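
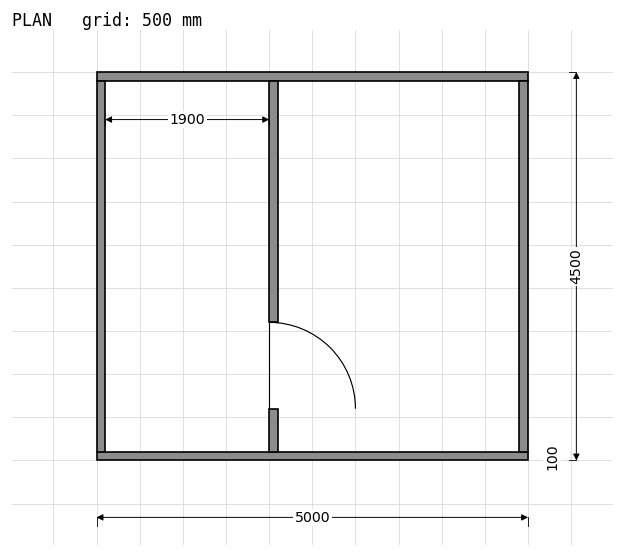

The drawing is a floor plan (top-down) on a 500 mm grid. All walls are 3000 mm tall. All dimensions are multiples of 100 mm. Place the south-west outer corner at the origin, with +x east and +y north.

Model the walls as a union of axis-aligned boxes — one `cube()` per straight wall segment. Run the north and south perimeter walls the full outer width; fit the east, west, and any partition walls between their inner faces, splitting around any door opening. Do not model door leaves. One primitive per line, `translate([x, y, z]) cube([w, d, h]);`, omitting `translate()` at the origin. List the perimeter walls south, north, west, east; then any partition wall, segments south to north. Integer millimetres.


cube([5000, 100, 3000]);
translate([0, 4400, 0]) cube([5000, 100, 3000]);
translate([0, 100, 0]) cube([100, 4300, 3000]);
translate([4900, 100, 0]) cube([100, 4300, 3000]);
translate([2000, 100, 0]) cube([100, 500, 3000]);
translate([2000, 1600, 0]) cube([100, 2800, 3000]);


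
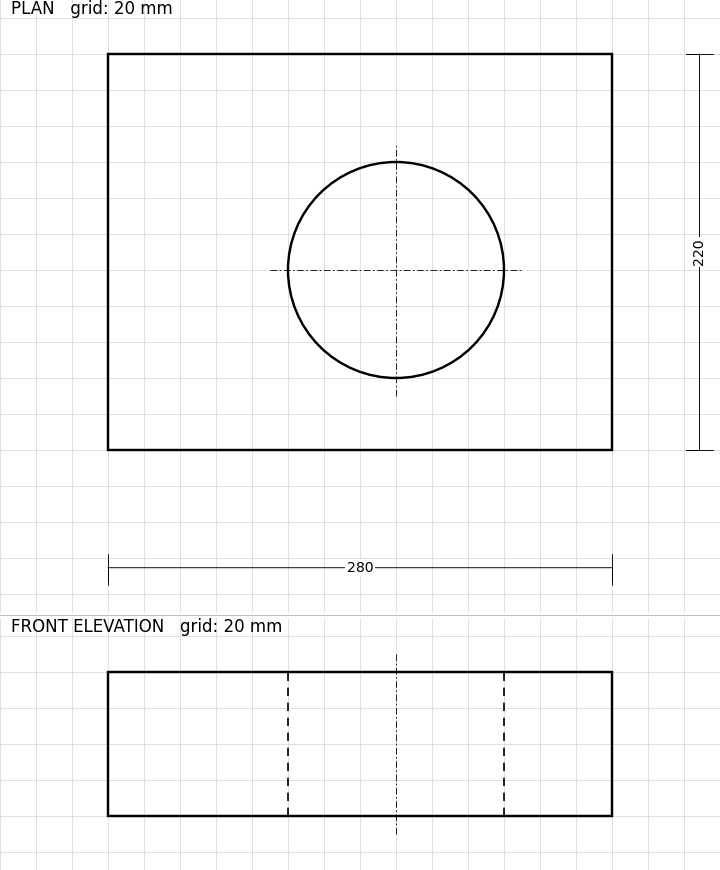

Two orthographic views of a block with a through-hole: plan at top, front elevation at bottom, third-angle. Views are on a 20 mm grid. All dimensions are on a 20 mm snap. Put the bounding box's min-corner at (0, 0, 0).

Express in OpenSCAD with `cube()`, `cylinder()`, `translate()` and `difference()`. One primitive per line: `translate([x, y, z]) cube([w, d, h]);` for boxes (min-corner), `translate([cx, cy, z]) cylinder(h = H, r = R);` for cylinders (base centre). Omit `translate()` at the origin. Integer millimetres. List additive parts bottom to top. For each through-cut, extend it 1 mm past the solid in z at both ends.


difference() {
  cube([280, 220, 80]);
  translate([160, 100, -1]) cylinder(h = 82, r = 60);
}


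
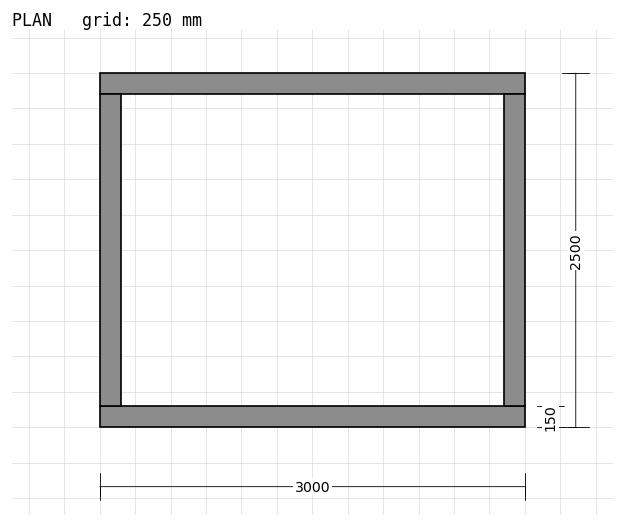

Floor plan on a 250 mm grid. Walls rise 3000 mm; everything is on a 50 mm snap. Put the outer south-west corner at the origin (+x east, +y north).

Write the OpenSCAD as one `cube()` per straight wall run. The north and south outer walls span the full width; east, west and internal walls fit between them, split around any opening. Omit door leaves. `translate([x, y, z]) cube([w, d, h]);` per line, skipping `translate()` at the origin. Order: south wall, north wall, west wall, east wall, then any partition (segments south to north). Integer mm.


cube([3000, 150, 3000]);
translate([0, 2350, 0]) cube([3000, 150, 3000]);
translate([0, 150, 0]) cube([150, 2200, 3000]);
translate([2850, 150, 0]) cube([150, 2200, 3000]);


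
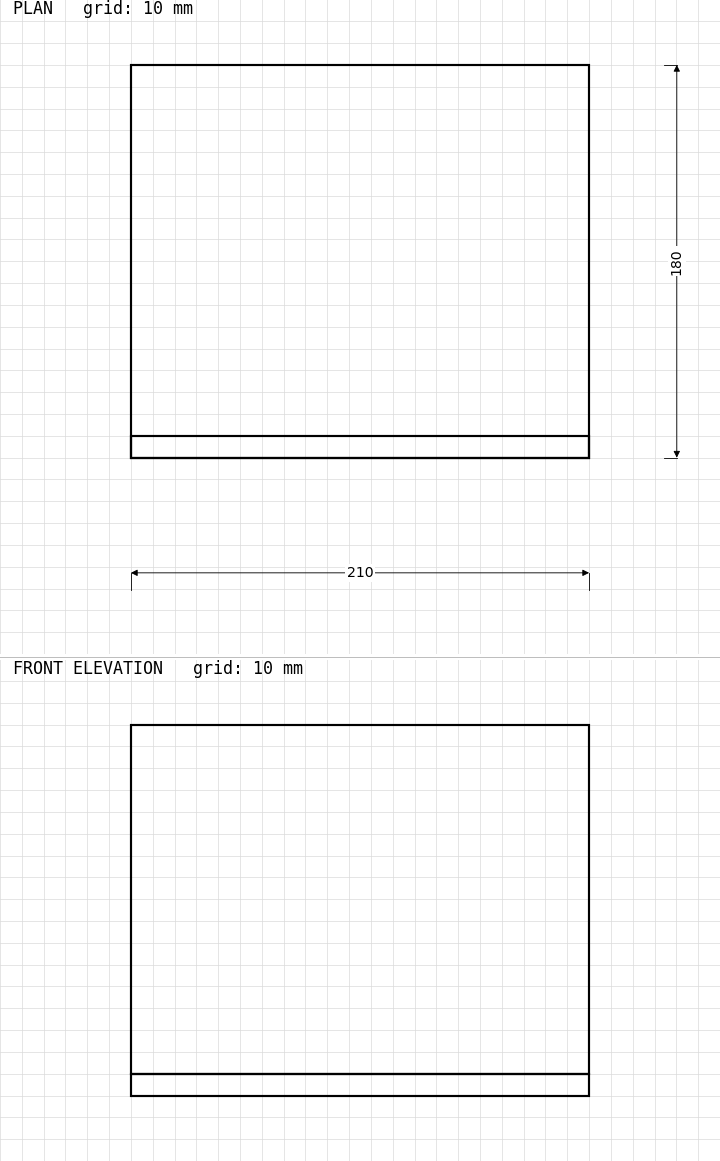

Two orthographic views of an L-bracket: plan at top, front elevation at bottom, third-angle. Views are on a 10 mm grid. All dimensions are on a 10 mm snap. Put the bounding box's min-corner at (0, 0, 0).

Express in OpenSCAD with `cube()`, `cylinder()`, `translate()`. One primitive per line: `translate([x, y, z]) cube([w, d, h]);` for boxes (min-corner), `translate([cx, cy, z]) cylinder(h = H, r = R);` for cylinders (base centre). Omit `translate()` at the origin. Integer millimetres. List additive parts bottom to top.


cube([210, 180, 10]);
translate([0, 0, 10]) cube([210, 10, 160]);


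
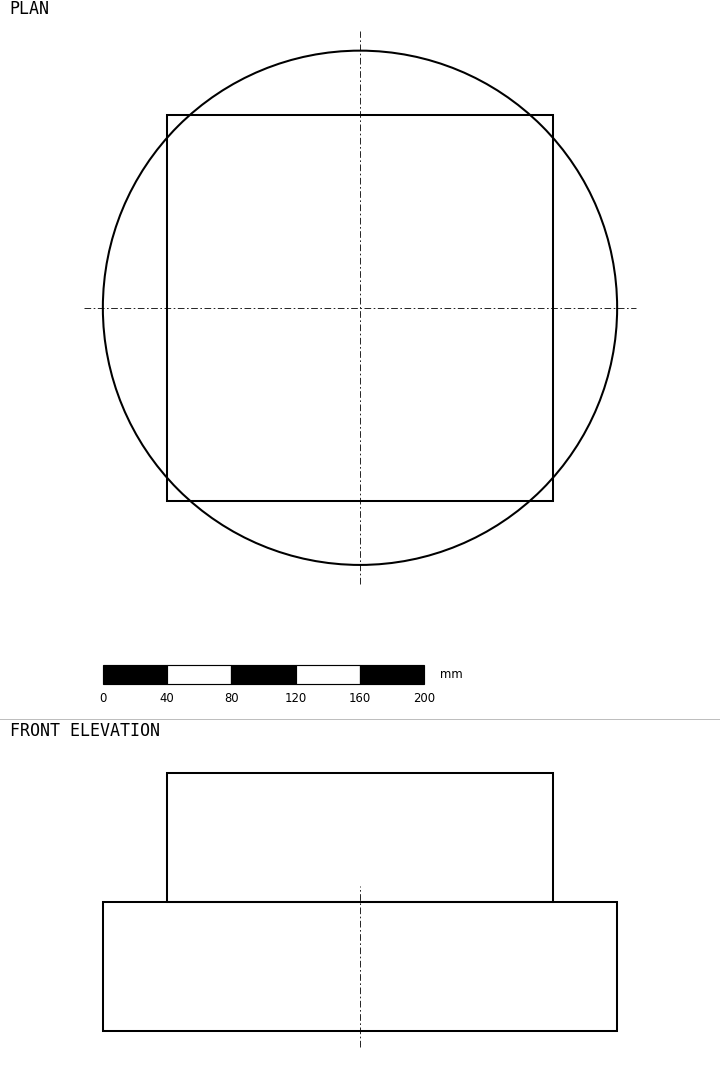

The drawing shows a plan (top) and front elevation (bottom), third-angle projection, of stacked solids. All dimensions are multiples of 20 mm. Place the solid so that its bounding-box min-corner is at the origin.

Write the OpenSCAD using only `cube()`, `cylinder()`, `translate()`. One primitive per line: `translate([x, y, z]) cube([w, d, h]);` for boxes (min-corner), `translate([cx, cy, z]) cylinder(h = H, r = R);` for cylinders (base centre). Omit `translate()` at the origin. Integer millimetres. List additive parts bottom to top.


translate([160, 160, 0]) cylinder(h = 80, r = 160);
translate([40, 40, 80]) cube([240, 240, 80]);


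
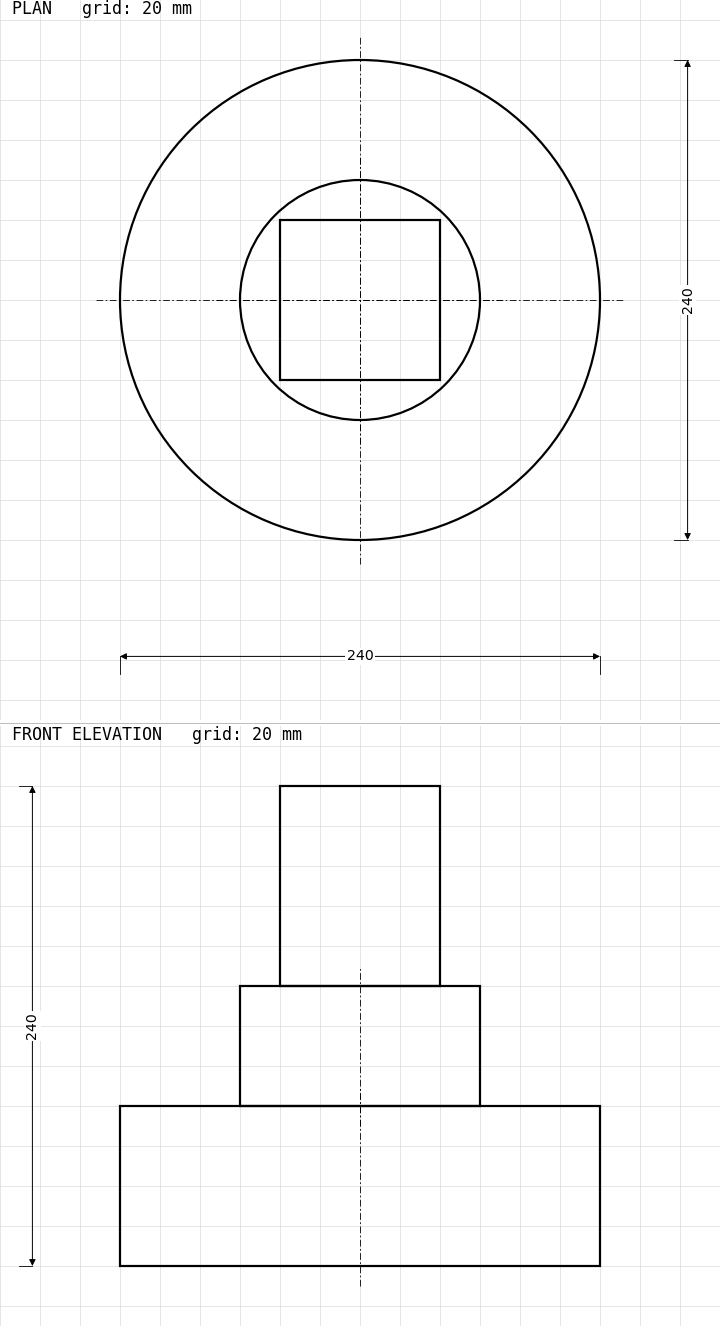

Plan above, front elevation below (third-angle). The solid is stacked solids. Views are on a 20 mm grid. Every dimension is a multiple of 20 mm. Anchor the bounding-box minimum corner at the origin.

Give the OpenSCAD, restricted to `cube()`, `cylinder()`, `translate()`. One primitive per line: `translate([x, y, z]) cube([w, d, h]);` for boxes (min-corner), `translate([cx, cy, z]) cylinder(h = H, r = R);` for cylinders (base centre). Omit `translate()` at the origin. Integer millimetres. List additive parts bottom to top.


translate([120, 120, 0]) cylinder(h = 80, r = 120);
translate([120, 120, 80]) cylinder(h = 60, r = 60);
translate([80, 80, 140]) cube([80, 80, 100]);


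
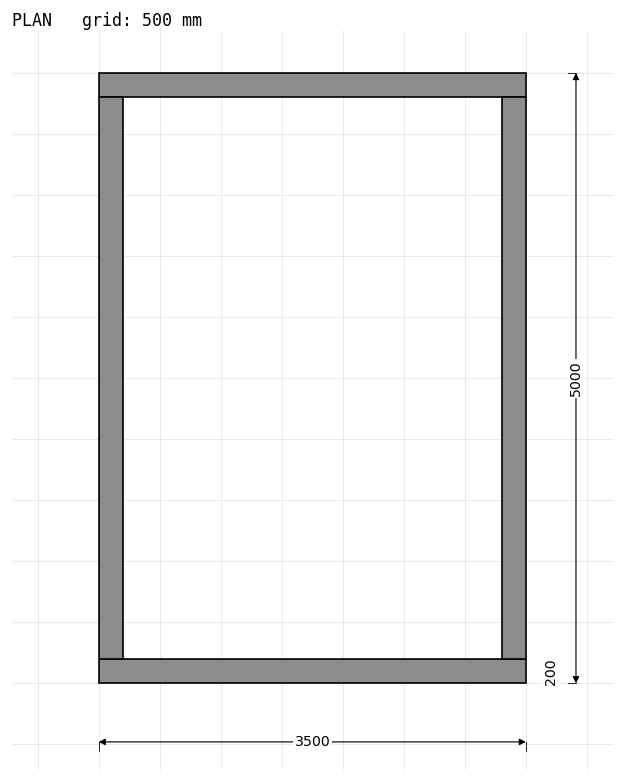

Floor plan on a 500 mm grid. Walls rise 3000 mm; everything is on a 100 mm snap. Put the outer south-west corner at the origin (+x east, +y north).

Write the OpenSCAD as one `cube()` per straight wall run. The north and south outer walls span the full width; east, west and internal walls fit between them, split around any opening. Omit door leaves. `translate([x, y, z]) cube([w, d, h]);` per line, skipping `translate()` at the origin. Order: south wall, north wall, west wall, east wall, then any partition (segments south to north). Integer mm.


cube([3500, 200, 3000]);
translate([0, 4800, 0]) cube([3500, 200, 3000]);
translate([0, 200, 0]) cube([200, 4600, 3000]);
translate([3300, 200, 0]) cube([200, 4600, 3000]);


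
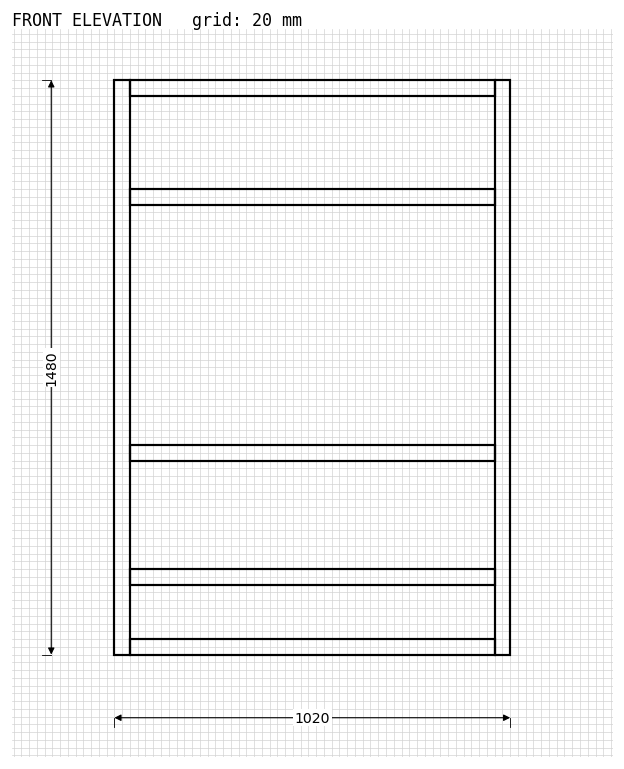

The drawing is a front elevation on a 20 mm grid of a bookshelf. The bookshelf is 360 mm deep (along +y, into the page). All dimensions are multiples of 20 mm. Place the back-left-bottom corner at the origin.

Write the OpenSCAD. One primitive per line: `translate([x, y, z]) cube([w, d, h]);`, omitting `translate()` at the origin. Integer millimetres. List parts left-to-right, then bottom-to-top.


cube([40, 360, 1480]);
translate([40, 0, 0]) cube([940, 360, 40]);
translate([40, 0, 180]) cube([940, 360, 40]);
translate([40, 0, 500]) cube([940, 360, 40]);
translate([40, 0, 1160]) cube([940, 360, 40]);
translate([40, 0, 1440]) cube([940, 360, 40]);
translate([980, 0, 0]) cube([40, 360, 1480]);


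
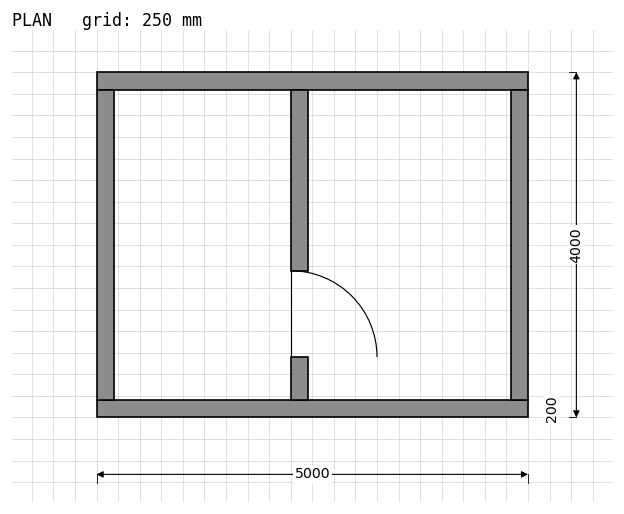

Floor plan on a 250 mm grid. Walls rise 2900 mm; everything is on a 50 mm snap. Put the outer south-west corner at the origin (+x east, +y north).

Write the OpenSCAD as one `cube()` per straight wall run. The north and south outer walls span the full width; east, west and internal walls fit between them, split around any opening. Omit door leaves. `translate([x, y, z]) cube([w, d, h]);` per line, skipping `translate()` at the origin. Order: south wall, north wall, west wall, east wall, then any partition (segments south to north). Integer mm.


cube([5000, 200, 2900]);
translate([0, 3800, 0]) cube([5000, 200, 2900]);
translate([0, 200, 0]) cube([200, 3600, 2900]);
translate([4800, 200, 0]) cube([200, 3600, 2900]);
translate([2250, 200, 0]) cube([200, 500, 2900]);
translate([2250, 1700, 0]) cube([200, 2100, 2900]);


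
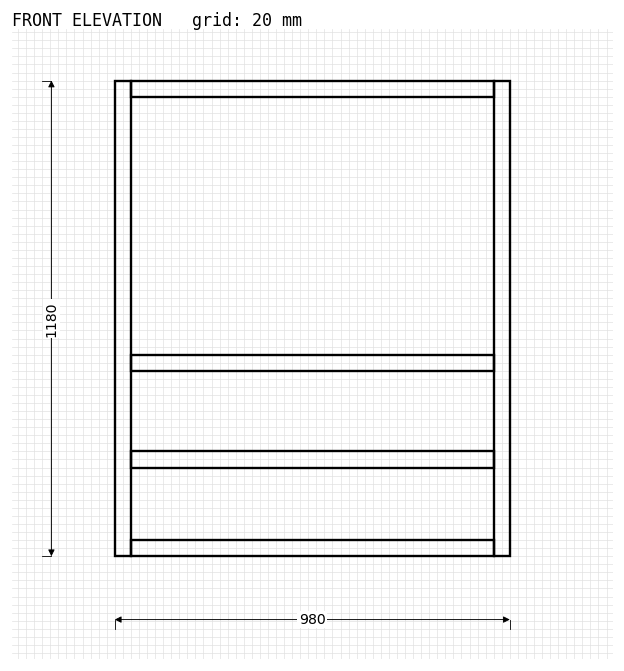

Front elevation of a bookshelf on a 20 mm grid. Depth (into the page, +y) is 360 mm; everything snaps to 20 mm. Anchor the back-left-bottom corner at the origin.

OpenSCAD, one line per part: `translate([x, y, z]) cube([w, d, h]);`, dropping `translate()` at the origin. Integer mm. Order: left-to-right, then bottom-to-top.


cube([40, 360, 1180]);
translate([40, 0, 0]) cube([900, 360, 40]);
translate([40, 0, 220]) cube([900, 360, 40]);
translate([40, 0, 460]) cube([900, 360, 40]);
translate([40, 0, 1140]) cube([900, 360, 40]);
translate([940, 0, 0]) cube([40, 360, 1180]);


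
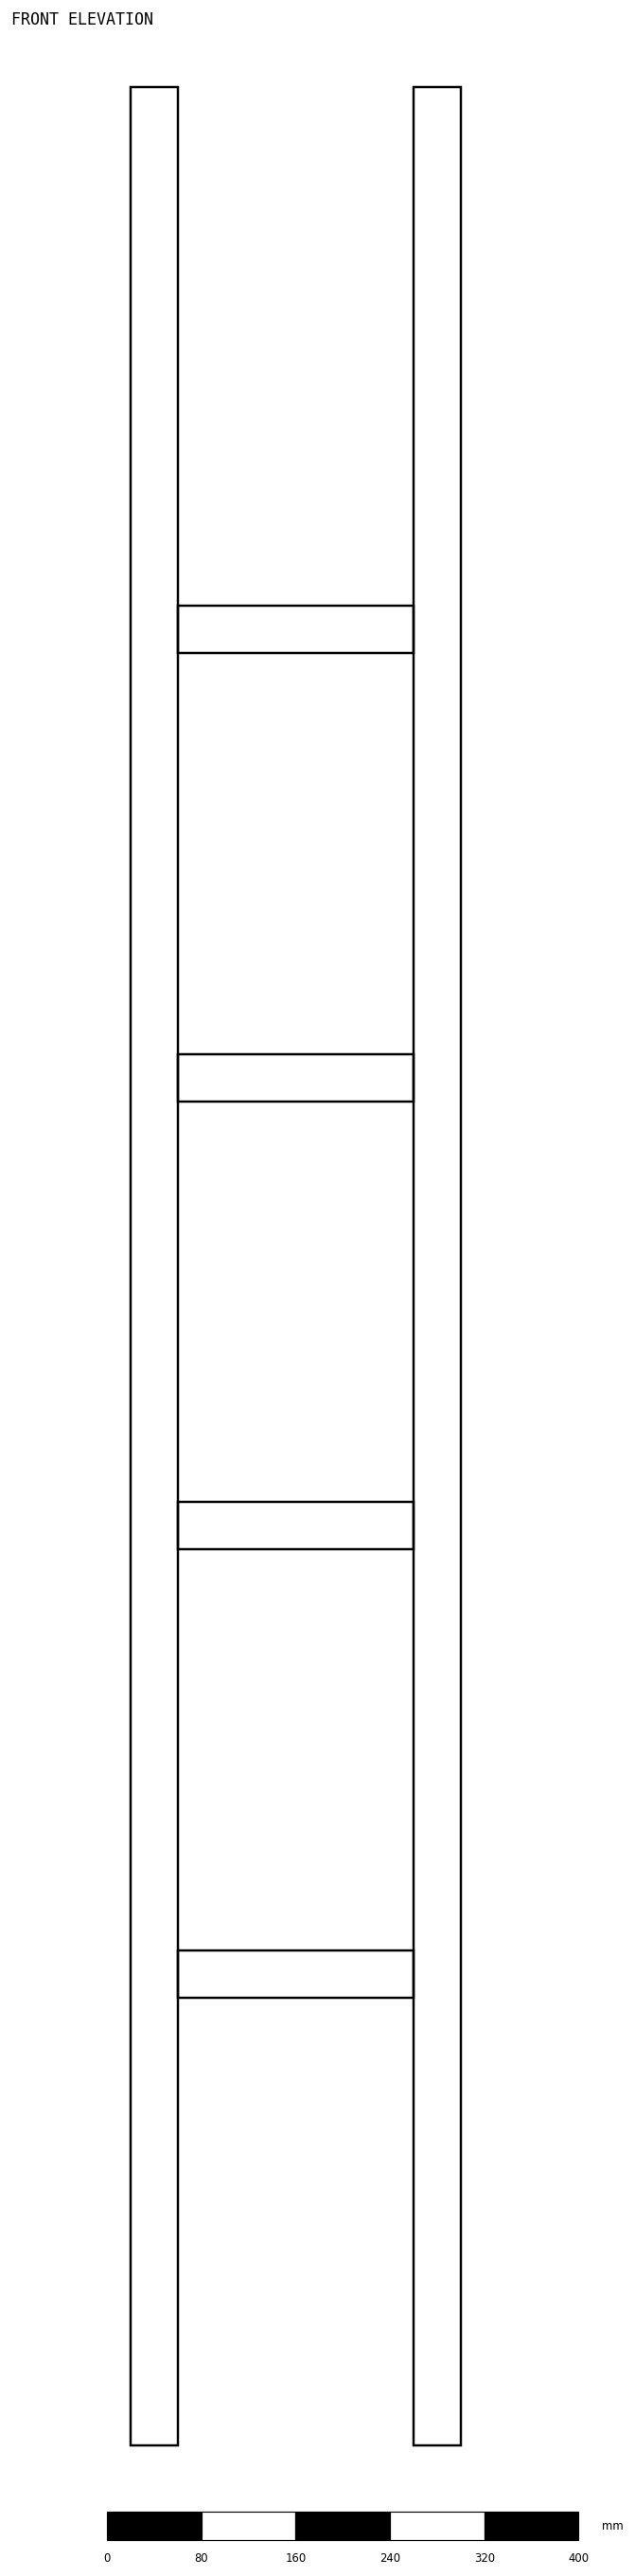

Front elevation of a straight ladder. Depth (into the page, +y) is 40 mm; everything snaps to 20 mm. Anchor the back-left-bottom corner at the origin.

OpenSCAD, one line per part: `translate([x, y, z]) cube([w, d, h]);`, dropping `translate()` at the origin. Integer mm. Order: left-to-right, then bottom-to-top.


cube([40, 40, 2000]);
translate([40, 0, 380]) cube([200, 40, 40]);
translate([40, 0, 760]) cube([200, 40, 40]);
translate([40, 0, 1140]) cube([200, 40, 40]);
translate([40, 0, 1520]) cube([200, 40, 40]);
translate([240, 0, 0]) cube([40, 40, 2000]);


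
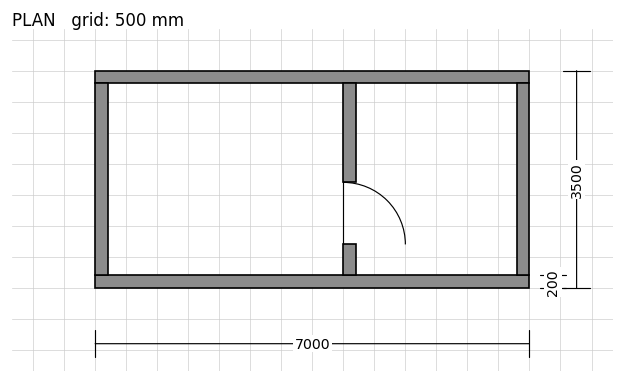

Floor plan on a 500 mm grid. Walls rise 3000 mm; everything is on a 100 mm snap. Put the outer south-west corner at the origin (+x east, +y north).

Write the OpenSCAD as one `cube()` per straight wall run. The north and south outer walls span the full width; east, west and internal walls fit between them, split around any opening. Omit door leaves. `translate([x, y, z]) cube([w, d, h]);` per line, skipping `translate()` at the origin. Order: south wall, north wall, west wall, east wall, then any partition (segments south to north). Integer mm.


cube([7000, 200, 3000]);
translate([0, 3300, 0]) cube([7000, 200, 3000]);
translate([0, 200, 0]) cube([200, 3100, 3000]);
translate([6800, 200, 0]) cube([200, 3100, 3000]);
translate([4000, 200, 0]) cube([200, 500, 3000]);
translate([4000, 1700, 0]) cube([200, 1600, 3000]);


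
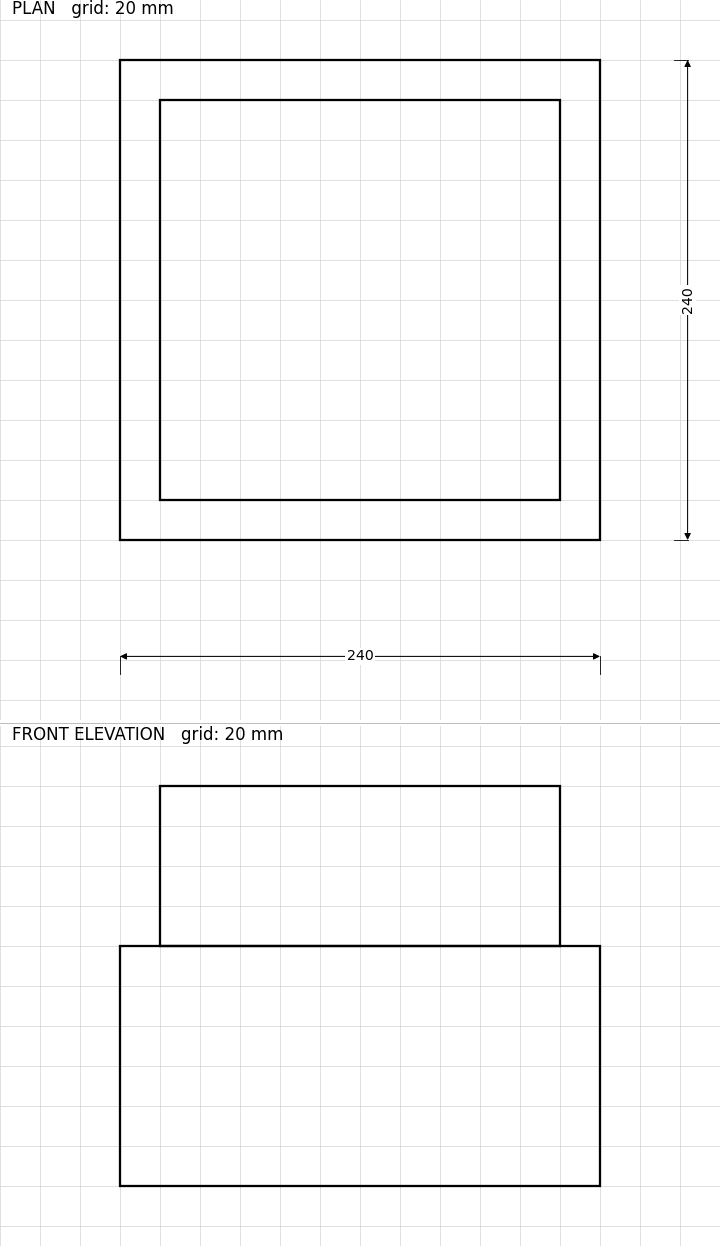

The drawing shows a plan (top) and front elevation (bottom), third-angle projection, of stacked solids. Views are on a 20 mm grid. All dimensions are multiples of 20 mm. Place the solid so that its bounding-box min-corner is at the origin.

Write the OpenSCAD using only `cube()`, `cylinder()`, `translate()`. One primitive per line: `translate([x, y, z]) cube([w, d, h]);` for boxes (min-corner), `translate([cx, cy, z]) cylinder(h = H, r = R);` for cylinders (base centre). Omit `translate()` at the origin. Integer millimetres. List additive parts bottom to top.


cube([240, 240, 120]);
translate([20, 20, 120]) cube([200, 200, 80]);


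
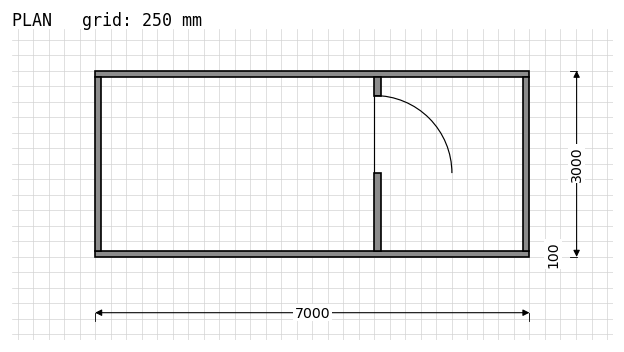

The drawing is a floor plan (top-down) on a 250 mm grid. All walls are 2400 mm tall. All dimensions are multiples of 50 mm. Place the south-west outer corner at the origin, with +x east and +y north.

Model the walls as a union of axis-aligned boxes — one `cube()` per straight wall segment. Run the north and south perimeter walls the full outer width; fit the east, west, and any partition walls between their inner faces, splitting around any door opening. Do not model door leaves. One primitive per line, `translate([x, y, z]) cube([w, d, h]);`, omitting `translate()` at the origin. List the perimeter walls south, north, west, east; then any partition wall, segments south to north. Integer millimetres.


cube([7000, 100, 2400]);
translate([0, 2900, 0]) cube([7000, 100, 2400]);
translate([0, 100, 0]) cube([100, 2800, 2400]);
translate([6900, 100, 0]) cube([100, 2800, 2400]);
translate([4500, 100, 0]) cube([100, 1250, 2400]);
translate([4500, 2600, 0]) cube([100, 300, 2400]);


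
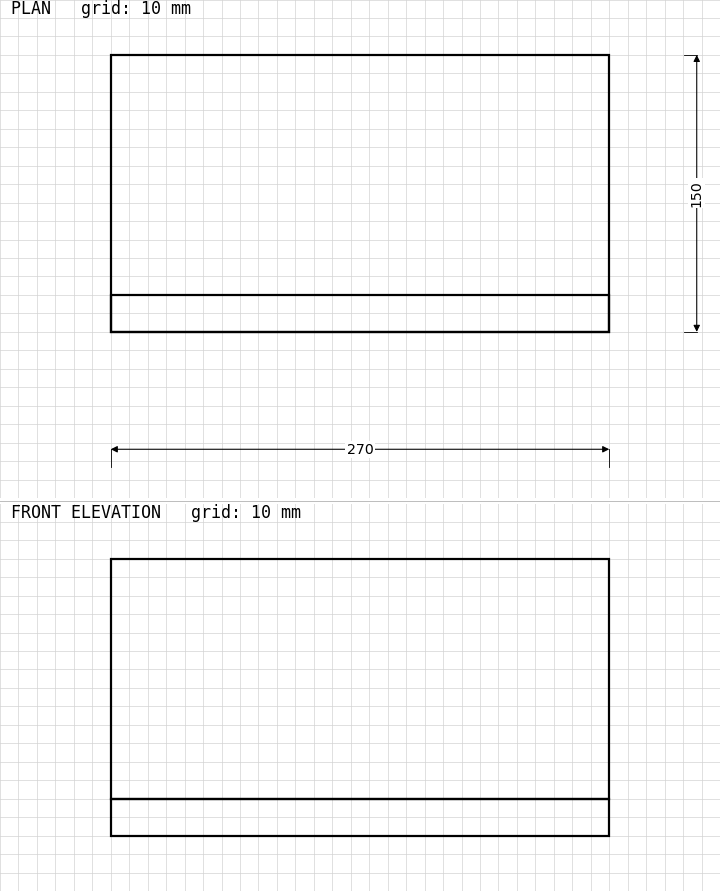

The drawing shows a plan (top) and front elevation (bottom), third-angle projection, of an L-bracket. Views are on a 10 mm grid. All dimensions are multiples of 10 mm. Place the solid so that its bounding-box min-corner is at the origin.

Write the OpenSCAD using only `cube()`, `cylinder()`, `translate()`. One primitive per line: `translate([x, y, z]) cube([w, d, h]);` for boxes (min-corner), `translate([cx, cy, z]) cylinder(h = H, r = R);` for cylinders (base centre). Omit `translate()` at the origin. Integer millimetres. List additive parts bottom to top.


cube([270, 150, 20]);
translate([0, 0, 20]) cube([270, 20, 130]);


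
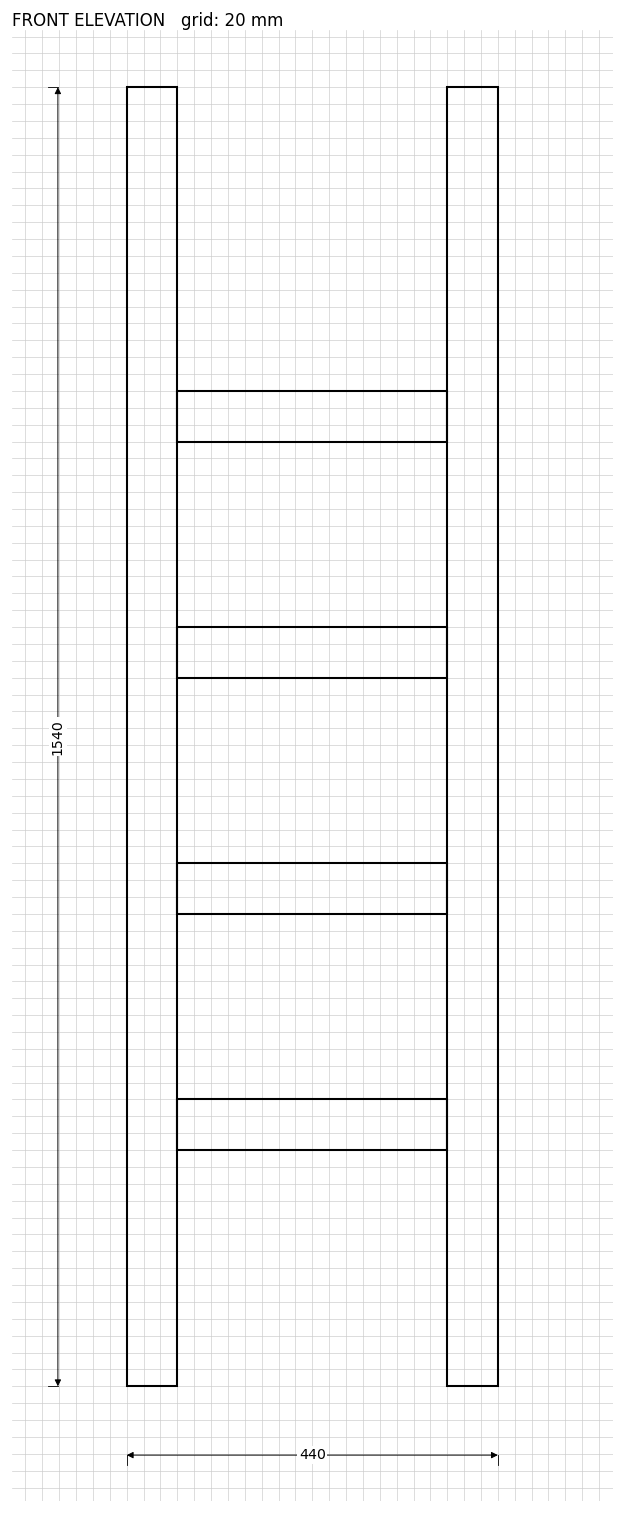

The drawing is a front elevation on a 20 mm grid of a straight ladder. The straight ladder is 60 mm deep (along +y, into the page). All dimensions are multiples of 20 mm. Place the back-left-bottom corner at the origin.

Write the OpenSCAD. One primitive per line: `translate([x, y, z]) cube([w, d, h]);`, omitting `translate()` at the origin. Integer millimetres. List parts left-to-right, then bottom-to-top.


cube([60, 60, 1540]);
translate([60, 0, 280]) cube([320, 60, 60]);
translate([60, 0, 560]) cube([320, 60, 60]);
translate([60, 0, 840]) cube([320, 60, 60]);
translate([60, 0, 1120]) cube([320, 60, 60]);
translate([380, 0, 0]) cube([60, 60, 1540]);


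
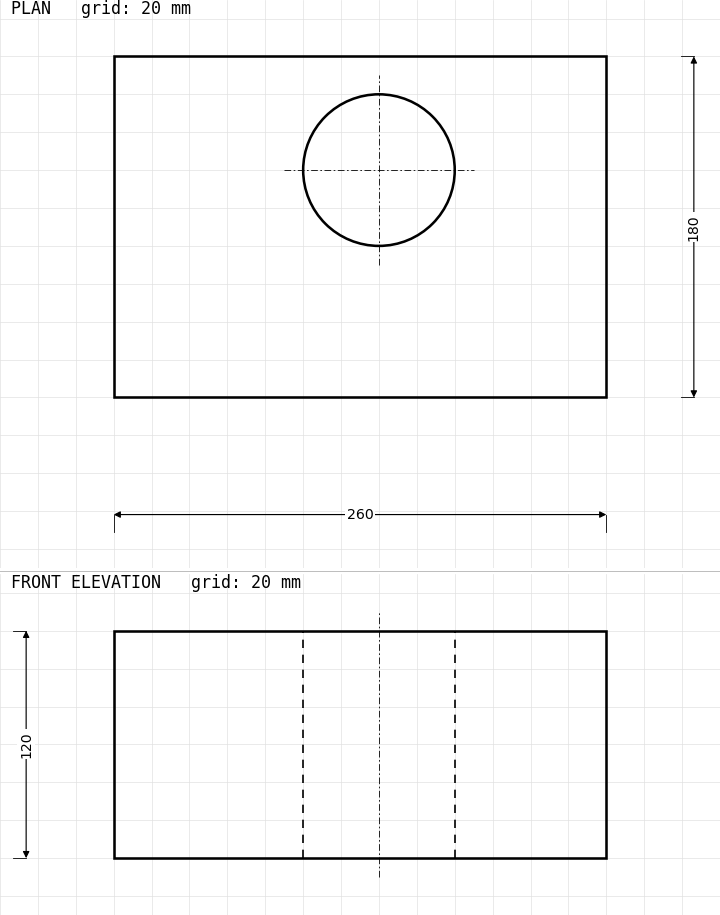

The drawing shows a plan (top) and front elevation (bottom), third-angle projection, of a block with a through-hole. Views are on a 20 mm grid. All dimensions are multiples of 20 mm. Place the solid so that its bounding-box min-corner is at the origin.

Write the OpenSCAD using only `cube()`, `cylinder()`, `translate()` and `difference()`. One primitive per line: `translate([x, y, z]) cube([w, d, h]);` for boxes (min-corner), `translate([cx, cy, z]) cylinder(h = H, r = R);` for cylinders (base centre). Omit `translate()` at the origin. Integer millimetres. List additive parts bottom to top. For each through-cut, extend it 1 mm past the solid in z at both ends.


difference() {
  cube([260, 180, 120]);
  translate([140, 120, -1]) cylinder(h = 122, r = 40);
}


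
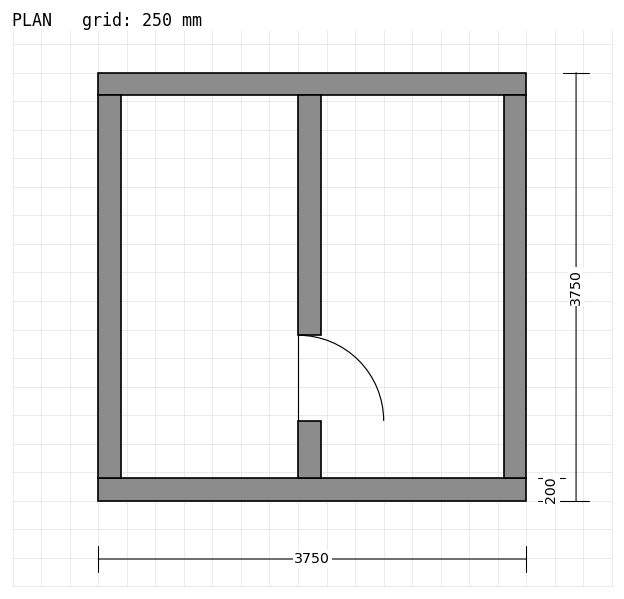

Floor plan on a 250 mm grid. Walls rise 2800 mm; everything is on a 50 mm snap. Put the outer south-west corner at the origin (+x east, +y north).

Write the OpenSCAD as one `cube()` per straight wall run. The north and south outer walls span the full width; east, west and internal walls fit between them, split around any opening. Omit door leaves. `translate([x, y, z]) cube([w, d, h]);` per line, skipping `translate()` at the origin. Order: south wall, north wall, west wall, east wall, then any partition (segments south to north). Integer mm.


cube([3750, 200, 2800]);
translate([0, 3550, 0]) cube([3750, 200, 2800]);
translate([0, 200, 0]) cube([200, 3350, 2800]);
translate([3550, 200, 0]) cube([200, 3350, 2800]);
translate([1750, 200, 0]) cube([200, 500, 2800]);
translate([1750, 1450, 0]) cube([200, 2100, 2800]);


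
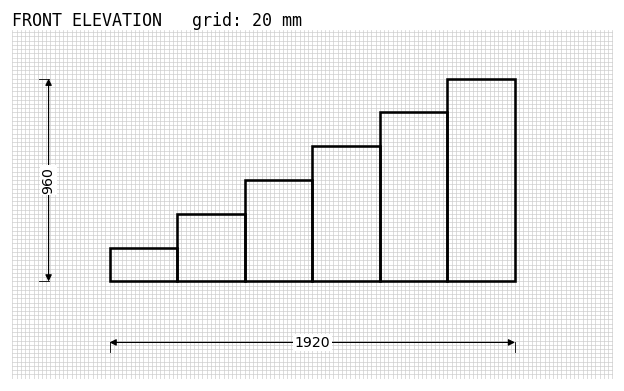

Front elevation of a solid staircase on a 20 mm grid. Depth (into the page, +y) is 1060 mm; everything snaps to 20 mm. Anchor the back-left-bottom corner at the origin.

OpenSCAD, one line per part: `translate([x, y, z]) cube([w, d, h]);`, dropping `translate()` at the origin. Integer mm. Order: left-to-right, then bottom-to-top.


cube([320, 1060, 160]);
translate([320, 0, 0]) cube([320, 1060, 320]);
translate([640, 0, 0]) cube([320, 1060, 480]);
translate([960, 0, 0]) cube([320, 1060, 640]);
translate([1280, 0, 0]) cube([320, 1060, 800]);
translate([1600, 0, 0]) cube([320, 1060, 960]);


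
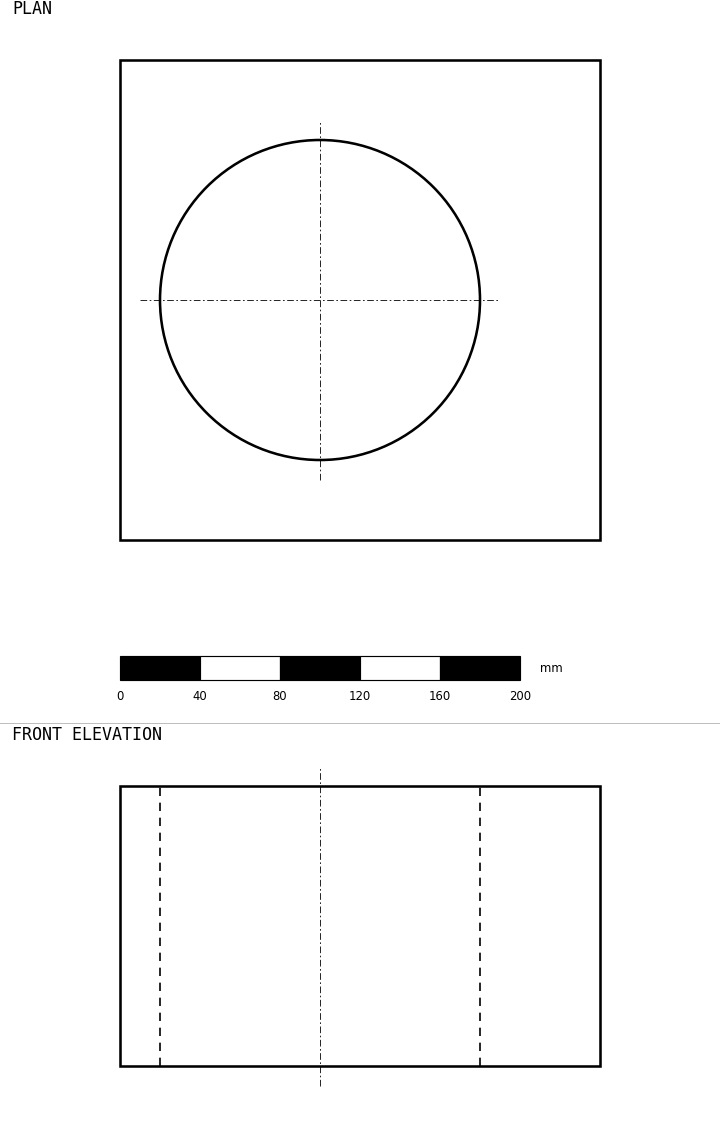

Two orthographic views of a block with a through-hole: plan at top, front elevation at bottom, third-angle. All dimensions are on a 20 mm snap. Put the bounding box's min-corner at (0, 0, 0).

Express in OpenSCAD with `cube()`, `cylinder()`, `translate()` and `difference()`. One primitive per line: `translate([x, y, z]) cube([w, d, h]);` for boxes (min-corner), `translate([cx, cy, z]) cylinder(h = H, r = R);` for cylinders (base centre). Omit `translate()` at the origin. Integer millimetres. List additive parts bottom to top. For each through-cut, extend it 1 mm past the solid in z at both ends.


difference() {
  cube([240, 240, 140]);
  translate([100, 120, -1]) cylinder(h = 142, r = 80);
}


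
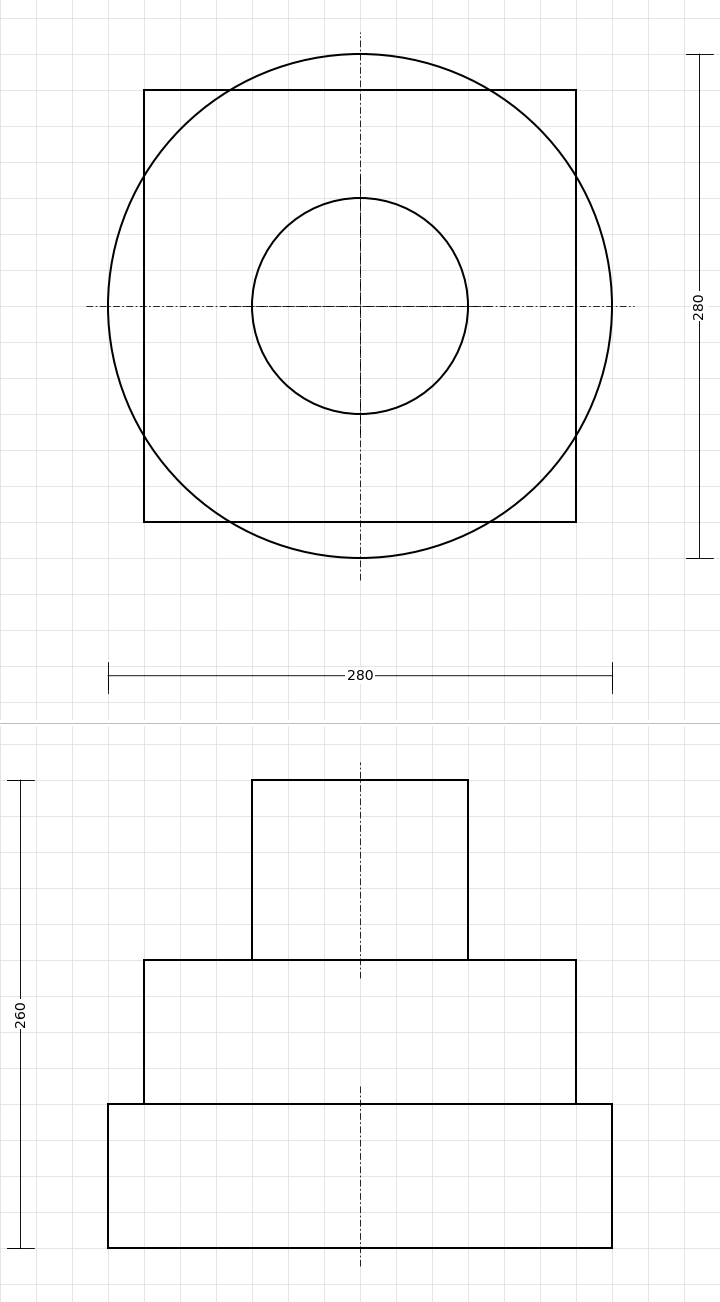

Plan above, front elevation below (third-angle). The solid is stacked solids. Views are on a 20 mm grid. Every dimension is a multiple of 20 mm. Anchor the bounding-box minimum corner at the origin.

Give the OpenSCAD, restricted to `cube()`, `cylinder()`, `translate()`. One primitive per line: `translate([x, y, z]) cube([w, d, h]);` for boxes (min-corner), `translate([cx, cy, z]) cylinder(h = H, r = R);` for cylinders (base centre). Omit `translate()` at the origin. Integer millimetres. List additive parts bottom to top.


translate([140, 140, 0]) cylinder(h = 80, r = 140);
translate([20, 20, 80]) cube([240, 240, 80]);
translate([140, 140, 160]) cylinder(h = 100, r = 60);


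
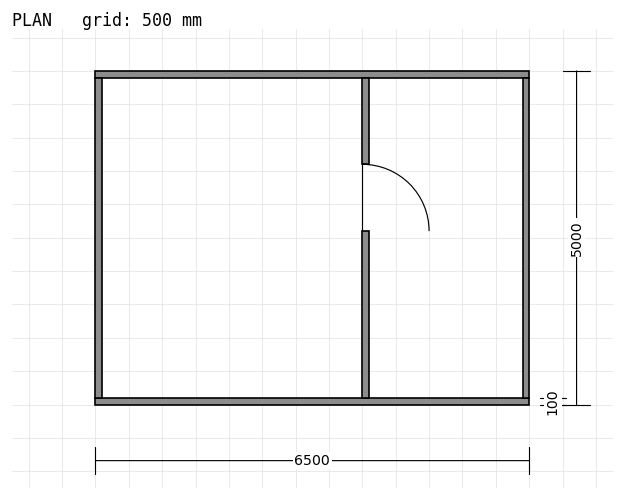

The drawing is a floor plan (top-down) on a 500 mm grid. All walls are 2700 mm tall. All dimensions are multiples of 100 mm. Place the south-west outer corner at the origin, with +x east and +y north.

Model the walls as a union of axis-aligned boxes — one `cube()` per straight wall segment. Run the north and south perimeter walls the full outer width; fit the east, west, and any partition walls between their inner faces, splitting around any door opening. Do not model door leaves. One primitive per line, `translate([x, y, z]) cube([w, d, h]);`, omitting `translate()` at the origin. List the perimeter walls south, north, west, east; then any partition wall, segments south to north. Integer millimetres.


cube([6500, 100, 2700]);
translate([0, 4900, 0]) cube([6500, 100, 2700]);
translate([0, 100, 0]) cube([100, 4800, 2700]);
translate([6400, 100, 0]) cube([100, 4800, 2700]);
translate([4000, 100, 0]) cube([100, 2500, 2700]);
translate([4000, 3600, 0]) cube([100, 1300, 2700]);


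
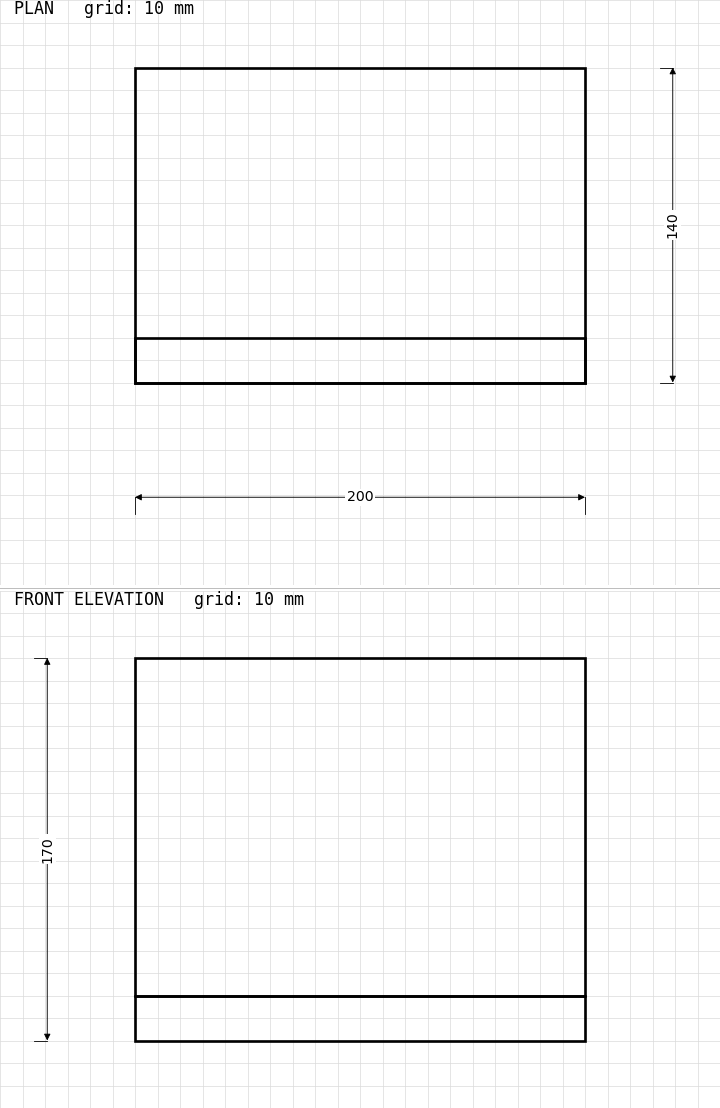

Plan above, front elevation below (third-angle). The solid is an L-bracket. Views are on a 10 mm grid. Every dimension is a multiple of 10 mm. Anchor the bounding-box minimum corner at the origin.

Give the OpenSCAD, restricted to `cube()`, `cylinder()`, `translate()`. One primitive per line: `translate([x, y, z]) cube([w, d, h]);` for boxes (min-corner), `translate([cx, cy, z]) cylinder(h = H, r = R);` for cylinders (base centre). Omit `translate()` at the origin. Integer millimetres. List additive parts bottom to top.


cube([200, 140, 20]);
translate([0, 0, 20]) cube([200, 20, 150]);


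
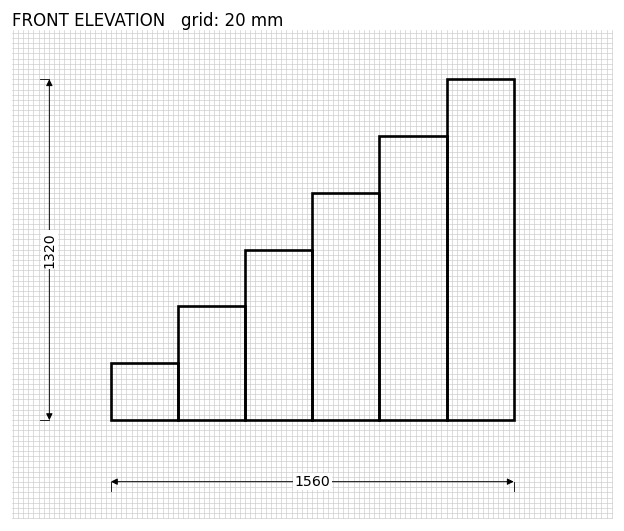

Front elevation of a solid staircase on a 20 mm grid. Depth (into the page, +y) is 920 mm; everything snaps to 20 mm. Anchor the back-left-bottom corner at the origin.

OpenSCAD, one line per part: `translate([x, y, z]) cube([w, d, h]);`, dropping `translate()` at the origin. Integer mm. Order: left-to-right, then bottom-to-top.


cube([260, 920, 220]);
translate([260, 0, 0]) cube([260, 920, 440]);
translate([520, 0, 0]) cube([260, 920, 660]);
translate([780, 0, 0]) cube([260, 920, 880]);
translate([1040, 0, 0]) cube([260, 920, 1100]);
translate([1300, 0, 0]) cube([260, 920, 1320]);


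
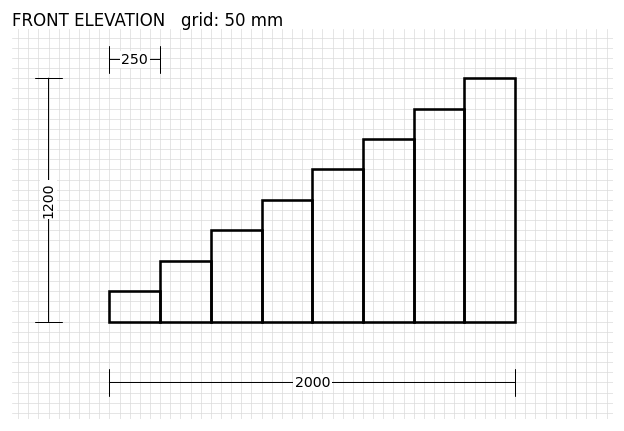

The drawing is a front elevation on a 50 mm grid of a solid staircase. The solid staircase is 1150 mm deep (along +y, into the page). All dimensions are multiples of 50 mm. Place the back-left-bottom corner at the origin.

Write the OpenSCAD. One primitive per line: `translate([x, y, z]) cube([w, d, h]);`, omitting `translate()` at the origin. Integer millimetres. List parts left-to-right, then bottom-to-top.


cube([250, 1150, 150]);
translate([250, 0, 0]) cube([250, 1150, 300]);
translate([500, 0, 0]) cube([250, 1150, 450]);
translate([750, 0, 0]) cube([250, 1150, 600]);
translate([1000, 0, 0]) cube([250, 1150, 750]);
translate([1250, 0, 0]) cube([250, 1150, 900]);
translate([1500, 0, 0]) cube([250, 1150, 1050]);
translate([1750, 0, 0]) cube([250, 1150, 1200]);


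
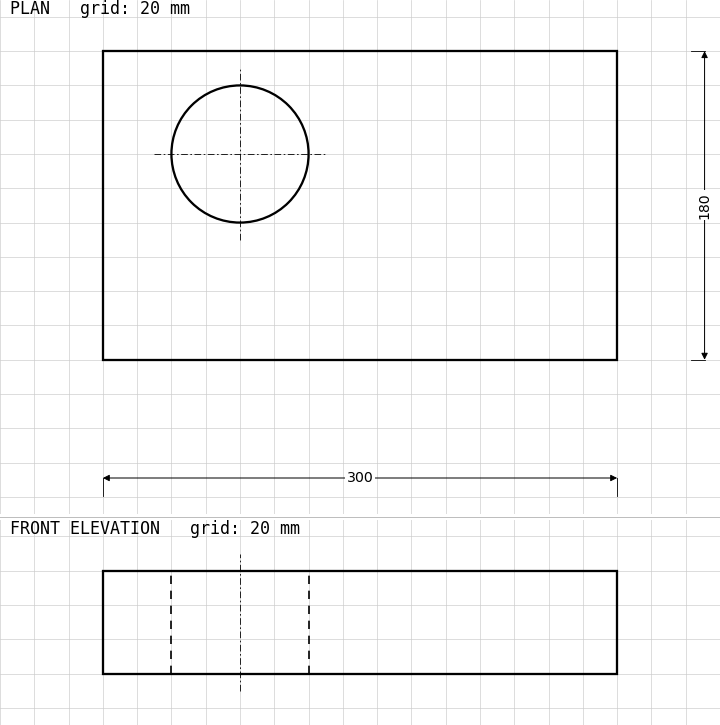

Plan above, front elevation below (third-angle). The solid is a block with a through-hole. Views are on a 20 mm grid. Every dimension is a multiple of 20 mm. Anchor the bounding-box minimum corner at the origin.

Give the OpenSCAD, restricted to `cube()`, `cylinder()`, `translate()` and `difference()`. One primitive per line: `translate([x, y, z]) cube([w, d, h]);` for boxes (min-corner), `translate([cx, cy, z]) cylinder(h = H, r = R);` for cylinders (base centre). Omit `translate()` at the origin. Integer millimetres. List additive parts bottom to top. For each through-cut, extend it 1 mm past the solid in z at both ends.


difference() {
  cube([300, 180, 60]);
  translate([80, 120, -1]) cylinder(h = 62, r = 40);
}


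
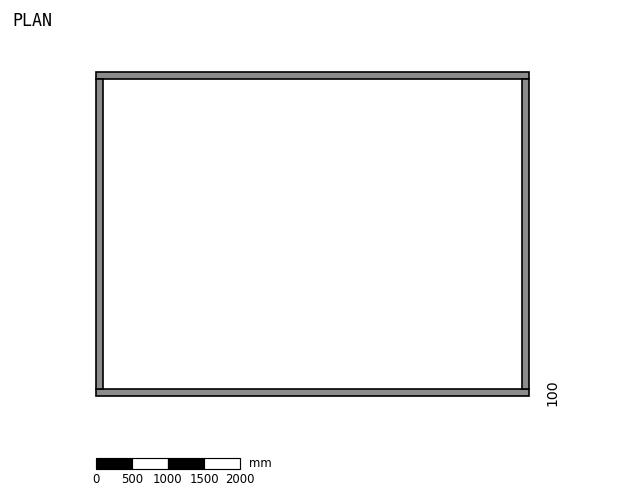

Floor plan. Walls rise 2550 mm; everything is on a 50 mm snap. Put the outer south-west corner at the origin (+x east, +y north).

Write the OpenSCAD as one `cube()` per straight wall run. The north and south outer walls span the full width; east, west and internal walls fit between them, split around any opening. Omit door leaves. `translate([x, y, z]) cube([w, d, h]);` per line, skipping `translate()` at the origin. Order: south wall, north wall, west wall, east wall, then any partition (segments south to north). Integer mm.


cube([6000, 100, 2550]);
translate([0, 4400, 0]) cube([6000, 100, 2550]);
translate([0, 100, 0]) cube([100, 4300, 2550]);
translate([5900, 100, 0]) cube([100, 4300, 2550]);


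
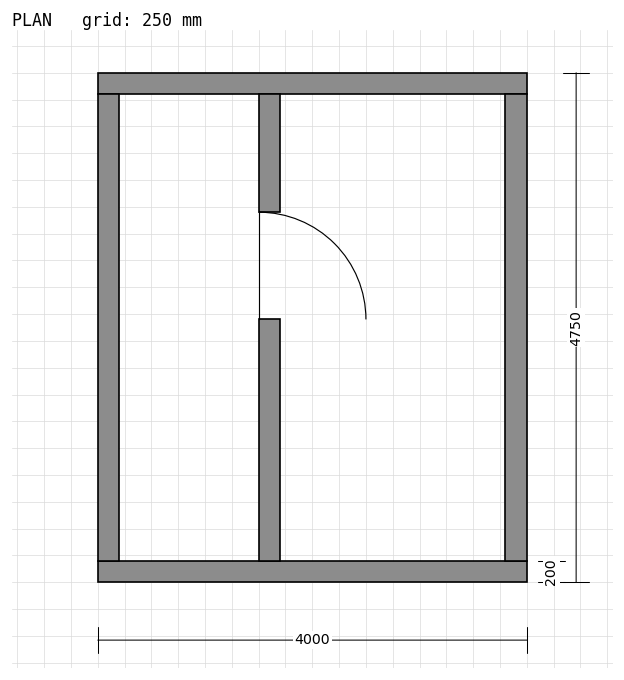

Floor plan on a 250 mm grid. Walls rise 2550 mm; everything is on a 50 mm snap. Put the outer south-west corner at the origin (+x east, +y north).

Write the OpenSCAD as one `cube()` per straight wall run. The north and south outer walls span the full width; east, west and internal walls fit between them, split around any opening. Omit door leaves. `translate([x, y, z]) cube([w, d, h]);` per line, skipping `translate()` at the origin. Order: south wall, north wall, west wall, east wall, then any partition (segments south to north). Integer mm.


cube([4000, 200, 2550]);
translate([0, 4550, 0]) cube([4000, 200, 2550]);
translate([0, 200, 0]) cube([200, 4350, 2550]);
translate([3800, 200, 0]) cube([200, 4350, 2550]);
translate([1500, 200, 0]) cube([200, 2250, 2550]);
translate([1500, 3450, 0]) cube([200, 1100, 2550]);


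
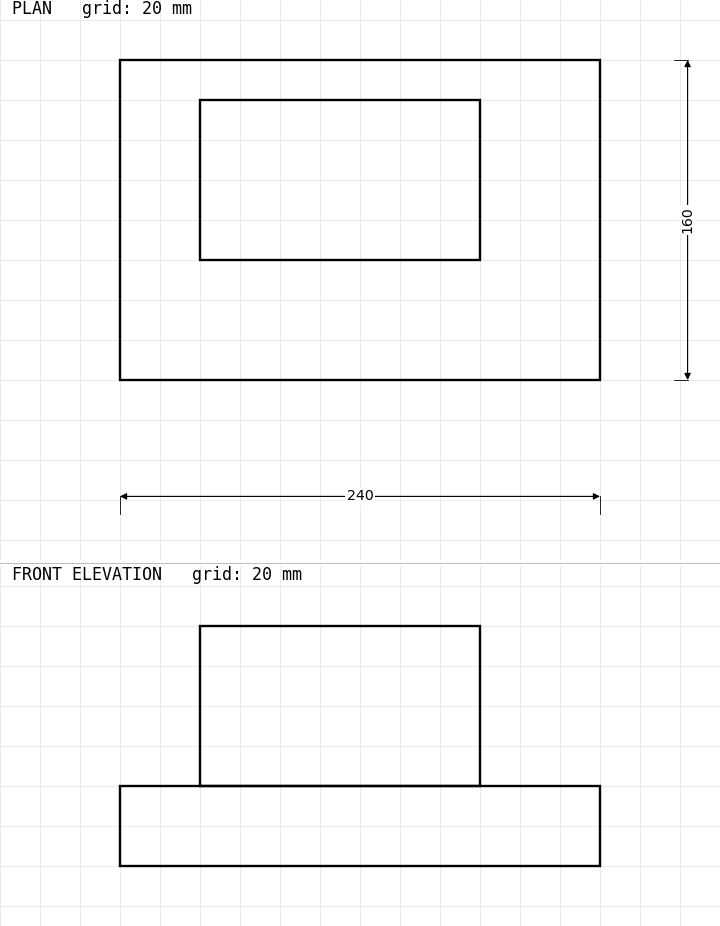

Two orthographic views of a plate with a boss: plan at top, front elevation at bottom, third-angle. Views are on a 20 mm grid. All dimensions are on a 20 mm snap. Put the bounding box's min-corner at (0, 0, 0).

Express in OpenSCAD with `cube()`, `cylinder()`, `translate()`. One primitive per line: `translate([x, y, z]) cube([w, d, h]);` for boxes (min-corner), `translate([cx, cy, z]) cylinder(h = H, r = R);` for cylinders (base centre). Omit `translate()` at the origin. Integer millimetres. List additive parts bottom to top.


cube([240, 160, 40]);
translate([40, 60, 40]) cube([140, 80, 80]);


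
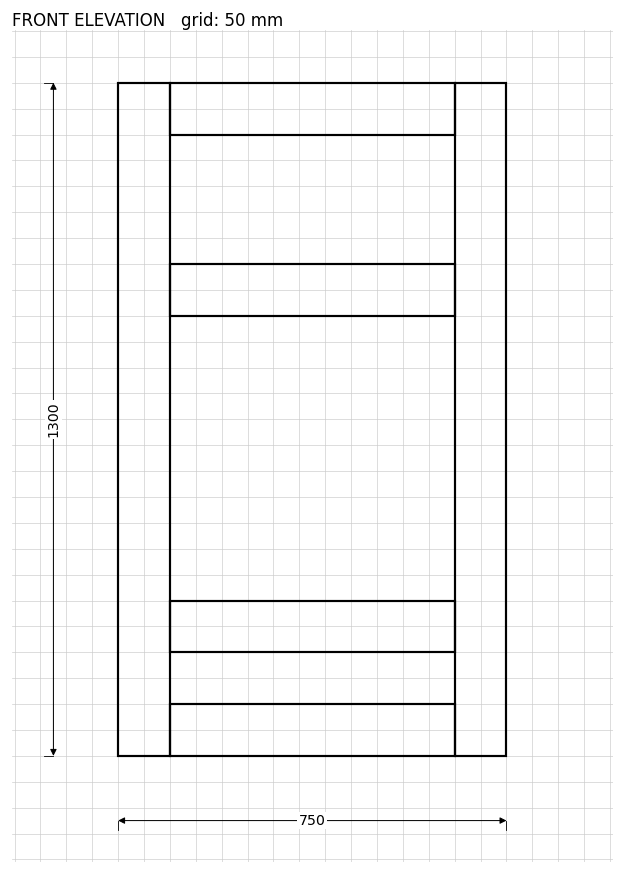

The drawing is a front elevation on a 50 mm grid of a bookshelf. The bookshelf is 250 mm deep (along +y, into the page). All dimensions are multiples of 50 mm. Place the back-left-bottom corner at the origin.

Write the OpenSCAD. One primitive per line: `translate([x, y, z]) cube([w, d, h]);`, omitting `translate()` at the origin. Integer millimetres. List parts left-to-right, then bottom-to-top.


cube([100, 250, 1300]);
translate([100, 0, 0]) cube([550, 250, 100]);
translate([100, 0, 200]) cube([550, 250, 100]);
translate([100, 0, 850]) cube([550, 250, 100]);
translate([100, 0, 1200]) cube([550, 250, 100]);
translate([650, 0, 0]) cube([100, 250, 1300]);


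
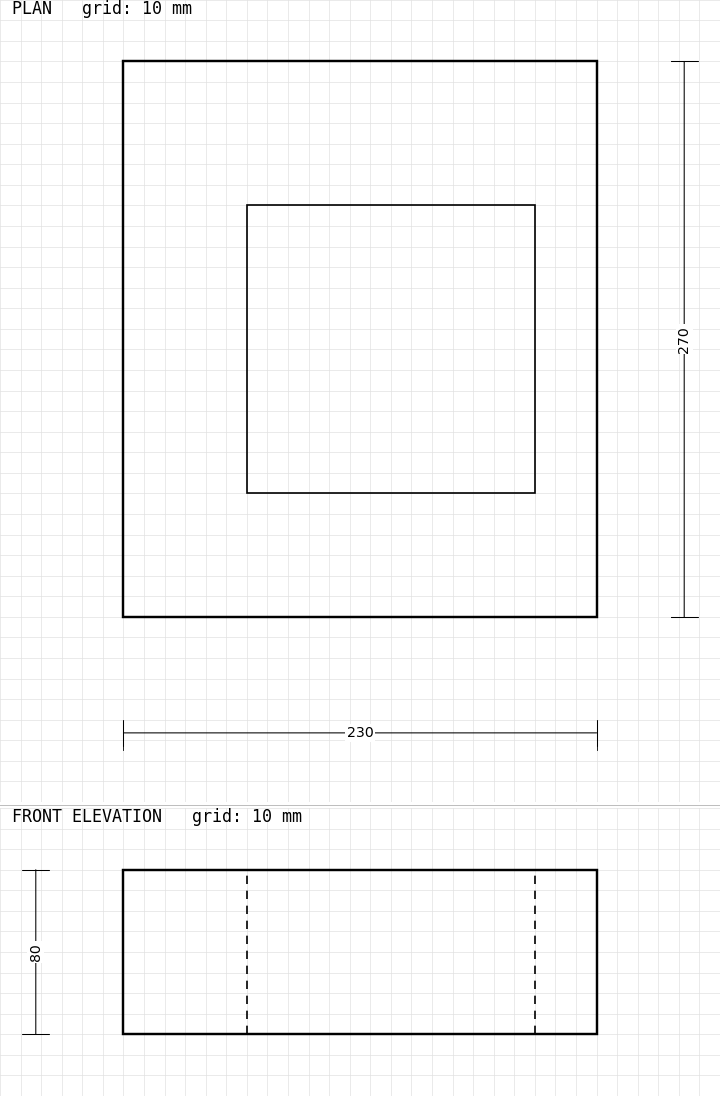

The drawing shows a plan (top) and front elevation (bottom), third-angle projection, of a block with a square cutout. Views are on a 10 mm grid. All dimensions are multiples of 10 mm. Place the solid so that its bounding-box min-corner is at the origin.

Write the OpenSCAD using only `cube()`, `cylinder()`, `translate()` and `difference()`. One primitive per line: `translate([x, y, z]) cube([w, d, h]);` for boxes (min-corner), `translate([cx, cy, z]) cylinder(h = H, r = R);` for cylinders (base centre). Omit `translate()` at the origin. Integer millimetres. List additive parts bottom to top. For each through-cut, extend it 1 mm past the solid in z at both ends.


difference() {
  cube([230, 270, 80]);
  translate([60, 60, -1]) cube([140, 140, 82]);
}


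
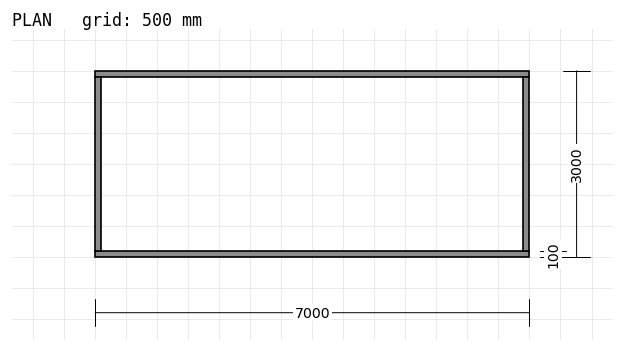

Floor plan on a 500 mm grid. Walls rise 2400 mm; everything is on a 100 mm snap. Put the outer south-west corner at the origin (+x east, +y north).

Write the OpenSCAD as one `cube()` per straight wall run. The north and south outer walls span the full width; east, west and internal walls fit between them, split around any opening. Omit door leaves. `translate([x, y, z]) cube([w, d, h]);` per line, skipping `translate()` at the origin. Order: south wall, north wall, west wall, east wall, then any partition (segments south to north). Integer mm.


cube([7000, 100, 2400]);
translate([0, 2900, 0]) cube([7000, 100, 2400]);
translate([0, 100, 0]) cube([100, 2800, 2400]);
translate([6900, 100, 0]) cube([100, 2800, 2400]);


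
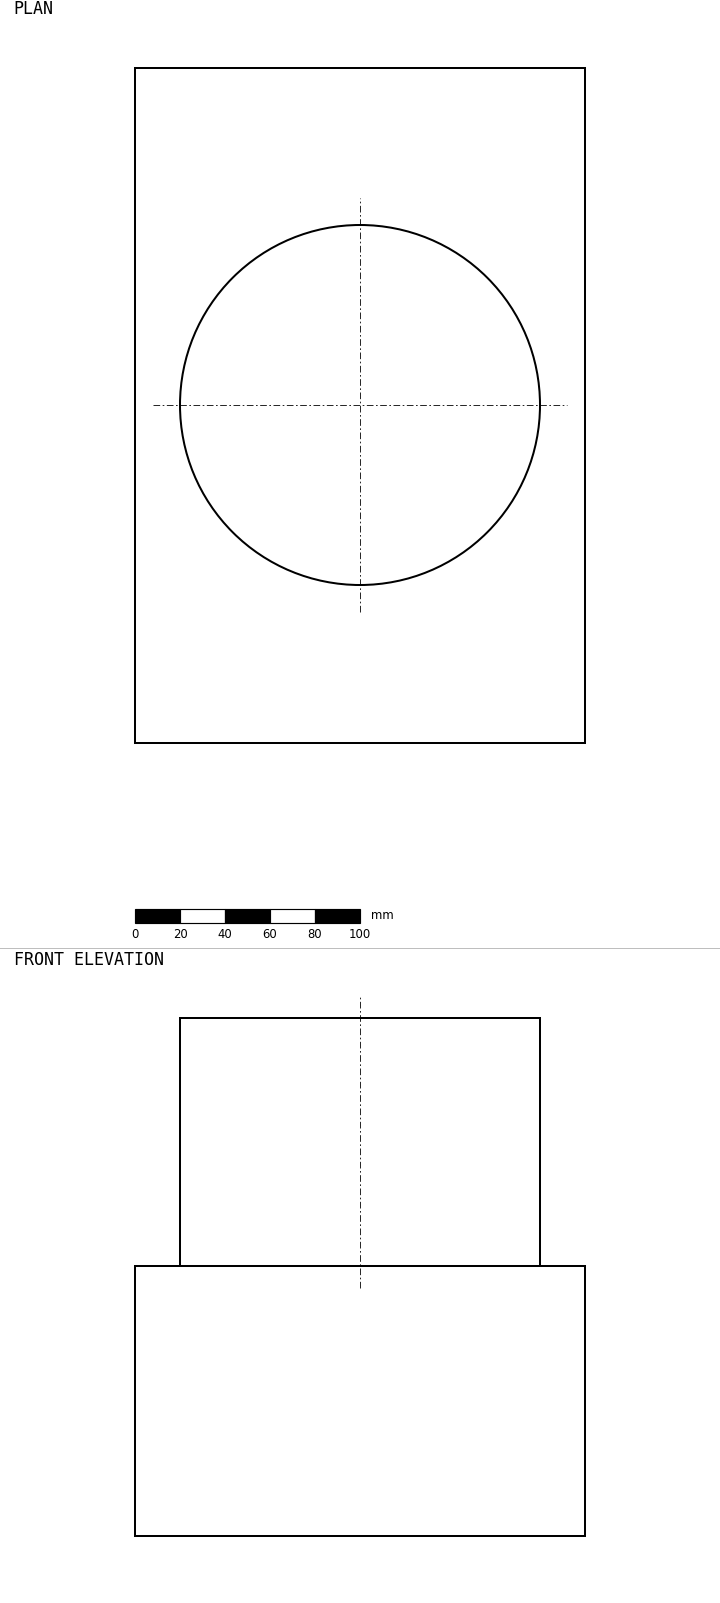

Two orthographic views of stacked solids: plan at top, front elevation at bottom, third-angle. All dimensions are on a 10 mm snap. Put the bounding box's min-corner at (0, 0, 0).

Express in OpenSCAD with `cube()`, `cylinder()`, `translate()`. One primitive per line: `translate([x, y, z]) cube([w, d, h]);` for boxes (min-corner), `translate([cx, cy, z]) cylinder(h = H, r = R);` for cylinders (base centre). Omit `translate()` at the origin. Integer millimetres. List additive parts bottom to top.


cube([200, 300, 120]);
translate([100, 150, 120]) cylinder(h = 110, r = 80);


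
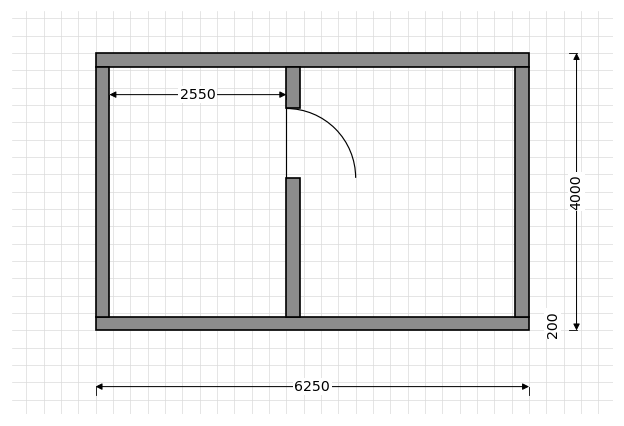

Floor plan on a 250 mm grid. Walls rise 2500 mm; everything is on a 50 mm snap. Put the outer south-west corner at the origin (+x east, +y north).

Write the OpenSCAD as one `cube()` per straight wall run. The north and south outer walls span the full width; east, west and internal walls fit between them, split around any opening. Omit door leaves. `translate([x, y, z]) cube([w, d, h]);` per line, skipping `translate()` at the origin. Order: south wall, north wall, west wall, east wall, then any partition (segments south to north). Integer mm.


cube([6250, 200, 2500]);
translate([0, 3800, 0]) cube([6250, 200, 2500]);
translate([0, 200, 0]) cube([200, 3600, 2500]);
translate([6050, 200, 0]) cube([200, 3600, 2500]);
translate([2750, 200, 0]) cube([200, 2000, 2500]);
translate([2750, 3200, 0]) cube([200, 600, 2500]);


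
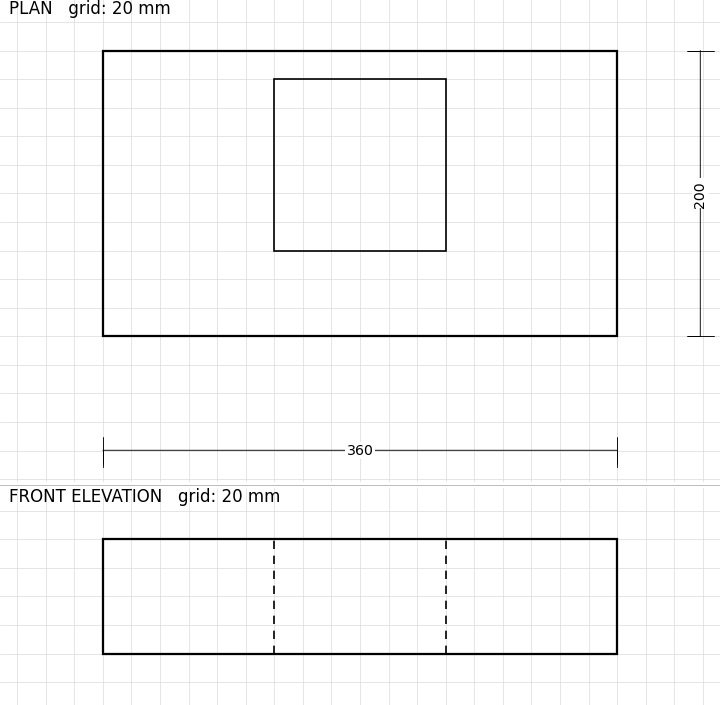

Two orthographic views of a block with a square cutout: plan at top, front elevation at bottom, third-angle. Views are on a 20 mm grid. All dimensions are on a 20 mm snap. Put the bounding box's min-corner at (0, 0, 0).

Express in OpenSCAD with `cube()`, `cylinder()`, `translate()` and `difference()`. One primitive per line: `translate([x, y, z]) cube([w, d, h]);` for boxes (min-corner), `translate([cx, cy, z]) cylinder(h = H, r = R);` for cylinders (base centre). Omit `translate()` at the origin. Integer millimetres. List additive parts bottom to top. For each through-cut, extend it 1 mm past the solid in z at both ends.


difference() {
  cube([360, 200, 80]);
  translate([120, 60, -1]) cube([120, 120, 82]);
}


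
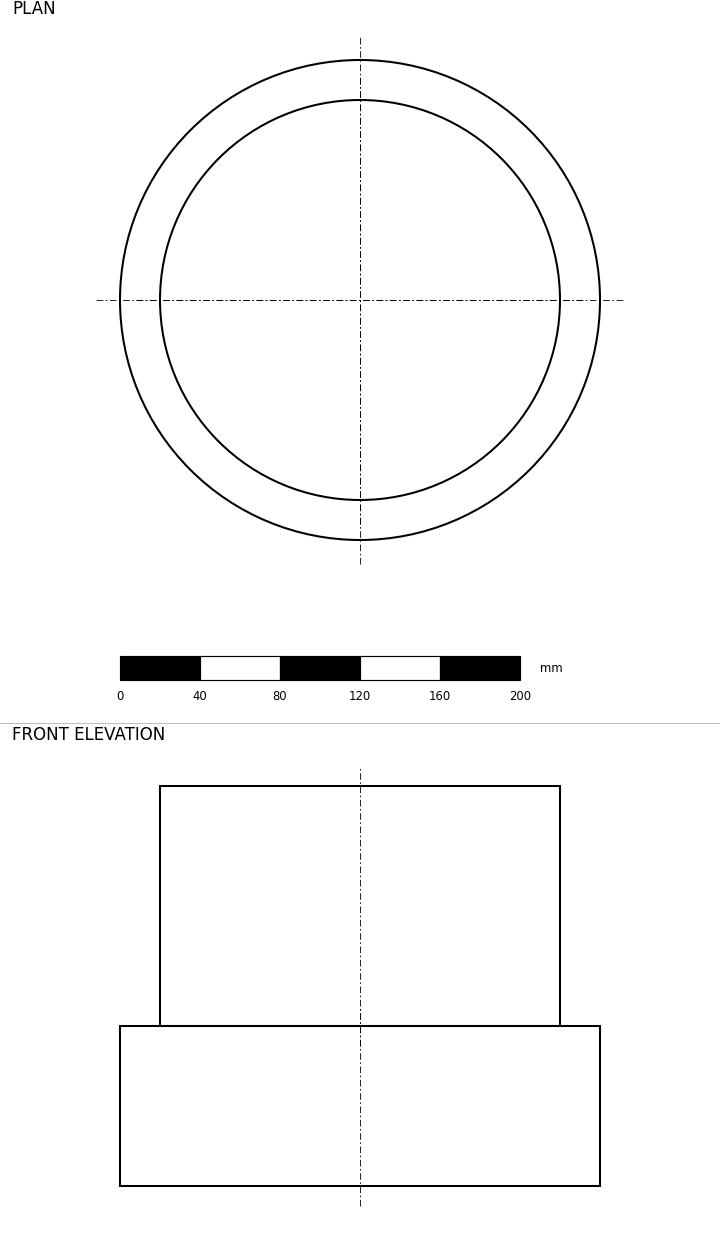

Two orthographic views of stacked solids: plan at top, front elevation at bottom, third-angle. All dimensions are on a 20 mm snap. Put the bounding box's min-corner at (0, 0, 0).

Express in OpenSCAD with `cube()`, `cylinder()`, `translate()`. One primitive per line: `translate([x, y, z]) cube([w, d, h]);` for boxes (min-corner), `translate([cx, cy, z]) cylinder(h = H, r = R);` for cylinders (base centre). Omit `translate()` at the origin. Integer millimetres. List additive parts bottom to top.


translate([120, 120, 0]) cylinder(h = 80, r = 120);
translate([120, 120, 80]) cylinder(h = 120, r = 100);


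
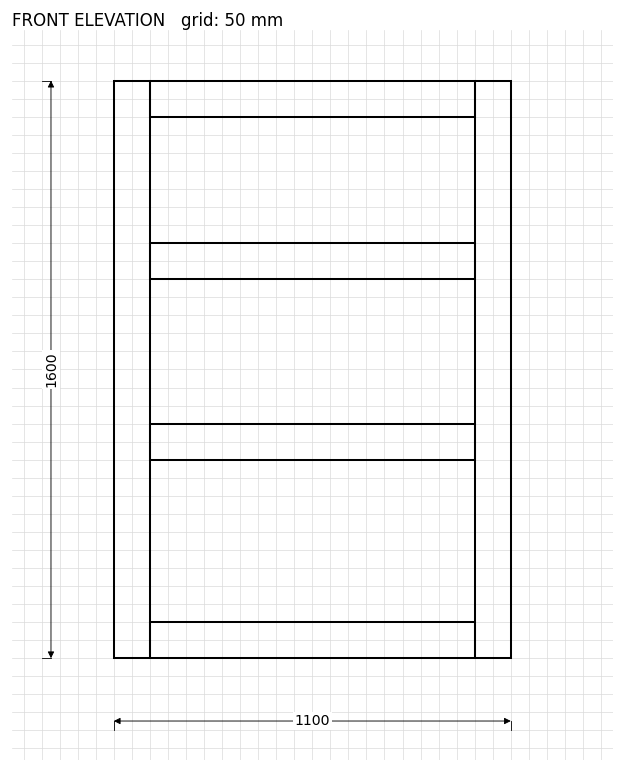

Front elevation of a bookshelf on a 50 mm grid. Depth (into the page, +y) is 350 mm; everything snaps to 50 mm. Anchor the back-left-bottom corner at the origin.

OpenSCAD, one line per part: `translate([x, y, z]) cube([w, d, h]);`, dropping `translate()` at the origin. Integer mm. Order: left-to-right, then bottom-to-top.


cube([100, 350, 1600]);
translate([100, 0, 0]) cube([900, 350, 100]);
translate([100, 0, 550]) cube([900, 350, 100]);
translate([100, 0, 1050]) cube([900, 350, 100]);
translate([100, 0, 1500]) cube([900, 350, 100]);
translate([1000, 0, 0]) cube([100, 350, 1600]);
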